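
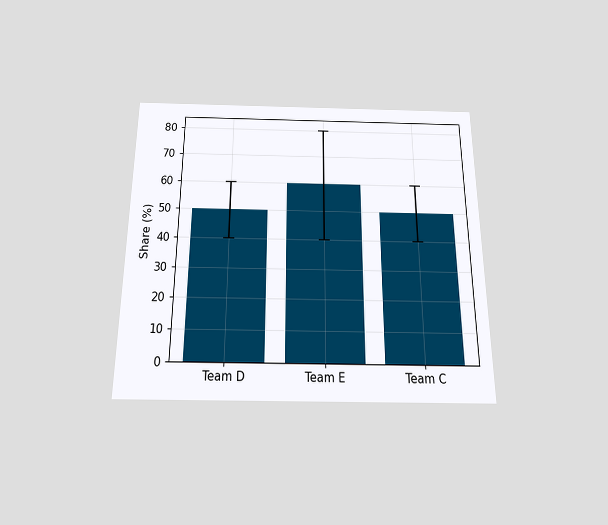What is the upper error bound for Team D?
60%

The chart is viewed slightly from below. The Team D bar's upper whisker reaches 60%.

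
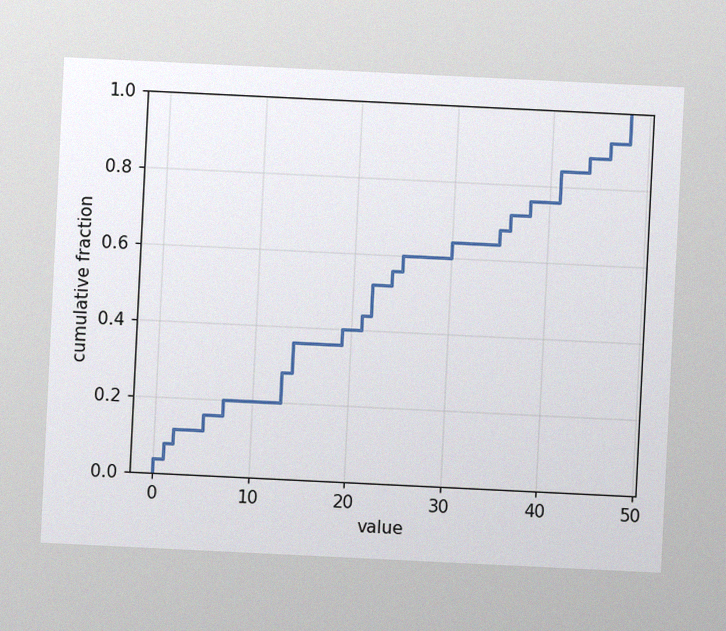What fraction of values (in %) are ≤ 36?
The chart is tilted about 3° clockwise, with some photo noise. At x=36 the ECDF step is at 72%.

72%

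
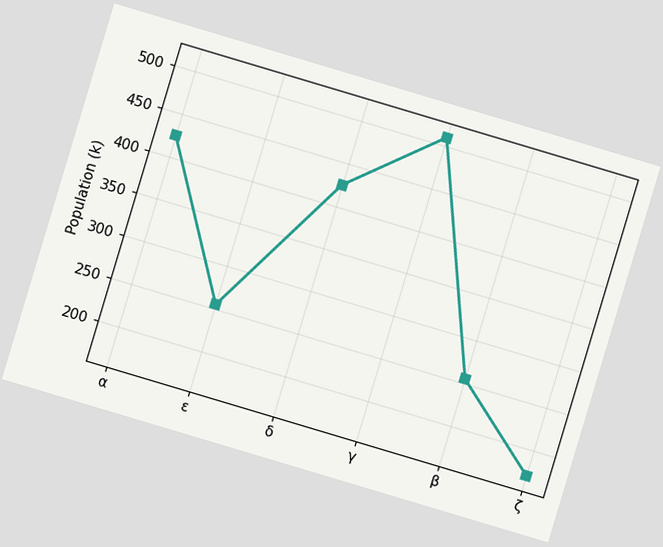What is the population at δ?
The chart is tilted about 17° clockwise. At δ, the line is at 425k.

425k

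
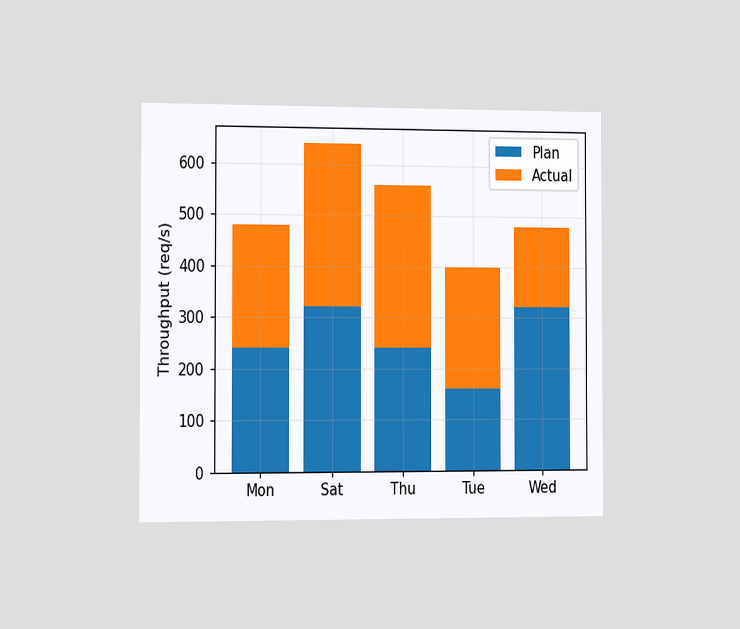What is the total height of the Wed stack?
The chart is viewed slightly from the left. The Wed stack's top reaches 480req/s on the y-axis.

480req/s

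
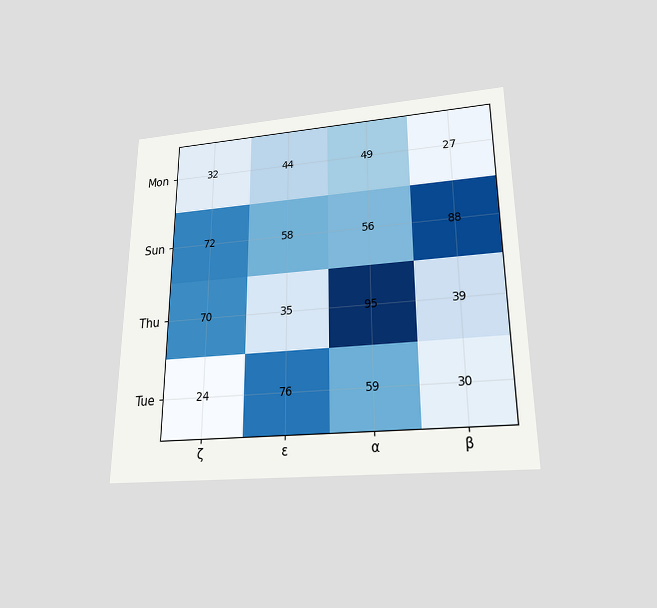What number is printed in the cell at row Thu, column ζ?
The chart is viewed slightly from below. The (Thu, ζ) cell reads 70.

70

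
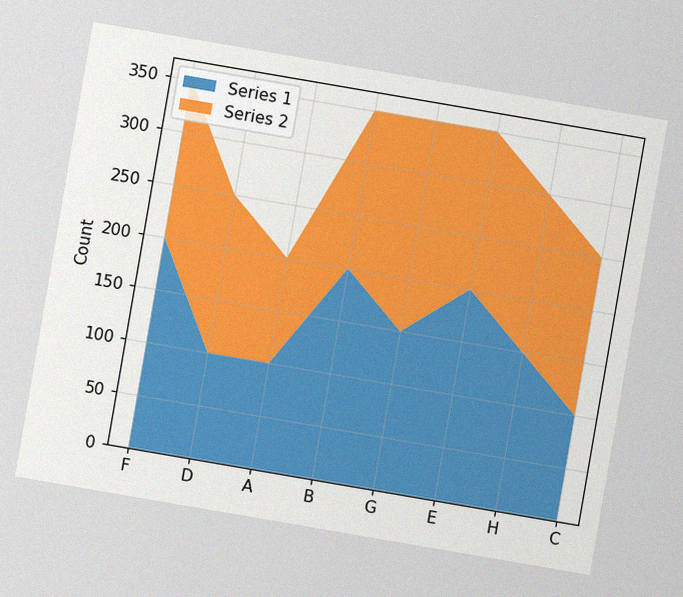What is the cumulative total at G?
350

The chart is tilted about 10° clockwise, with some photo noise. The stacked total at G reaches 350.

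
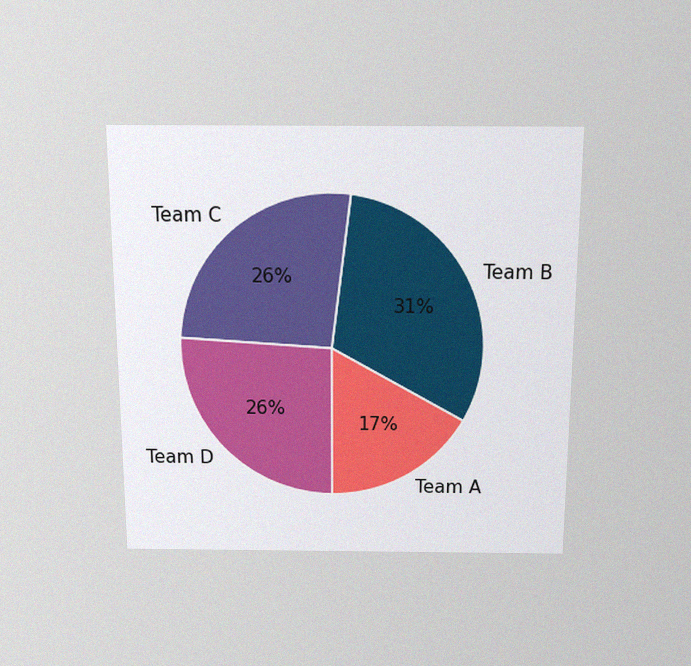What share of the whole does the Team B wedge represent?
The chart is viewed slightly from above, with some photo noise. The Team B slice takes up 31% of the pie.

31%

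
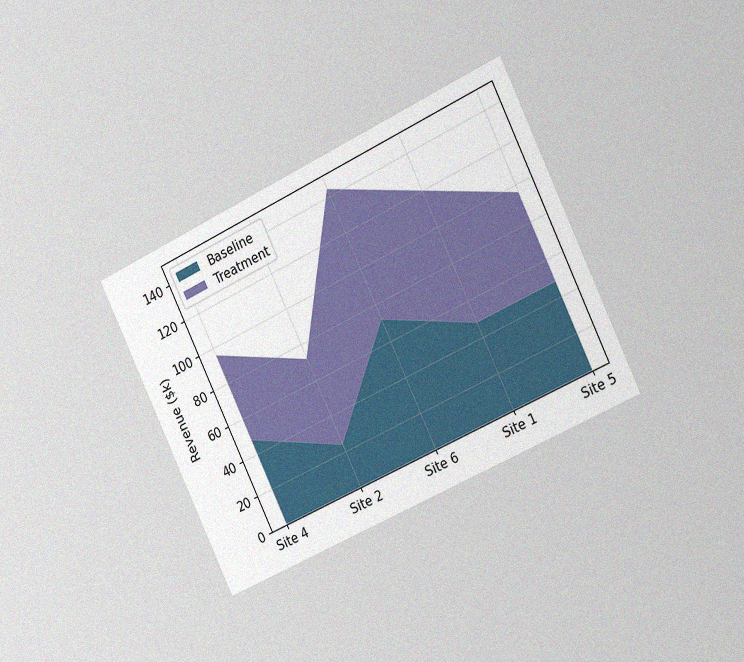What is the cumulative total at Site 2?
The chart is tilted about 26° counter-clockwise and viewed slightly from the right, with some photo noise. The stacked total at Site 2 reaches $72k.

$72k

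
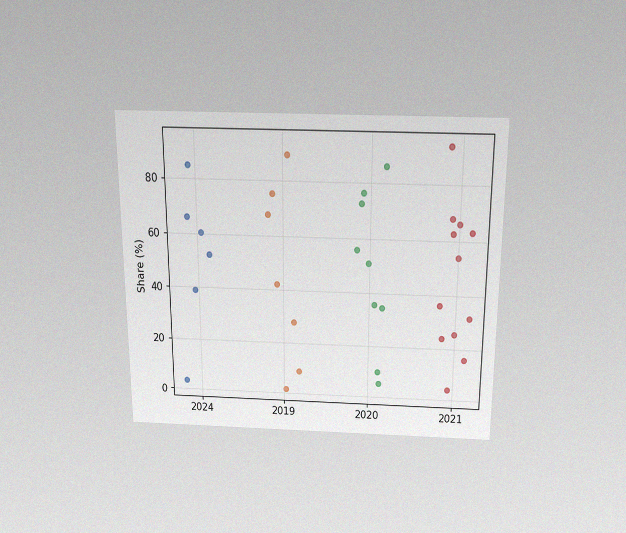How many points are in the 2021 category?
The chart is viewed slightly from above, with some photo noise. Counting the markers in the 2021 column gives 12.

12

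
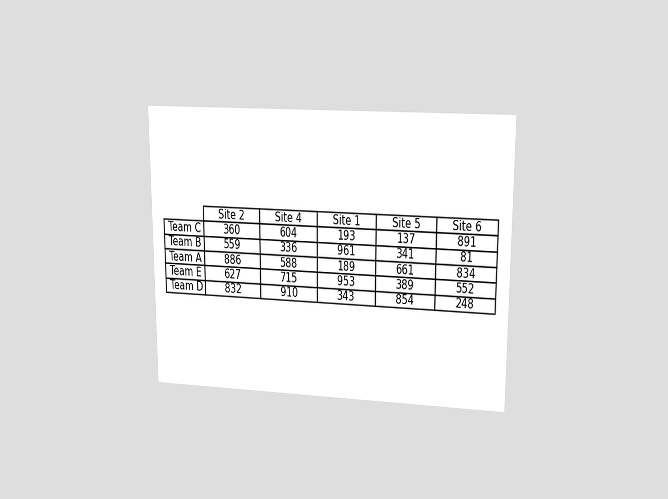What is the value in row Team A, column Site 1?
The chart is viewed at a slight angle. The (Team A, Site 1) cell reads 189.

189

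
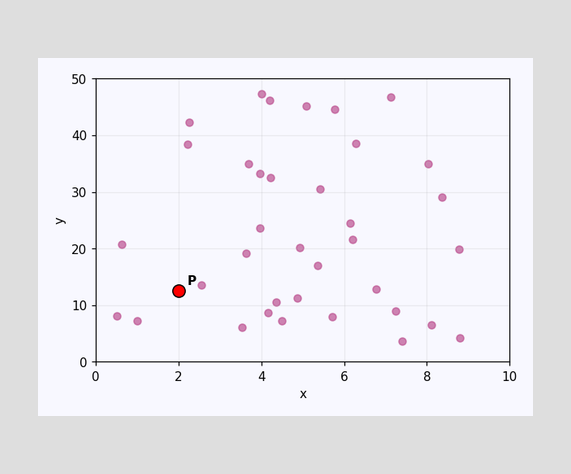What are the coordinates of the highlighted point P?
Following the gridlines from P to each axis, P sits at (2, 12.5).

(2, 12.5)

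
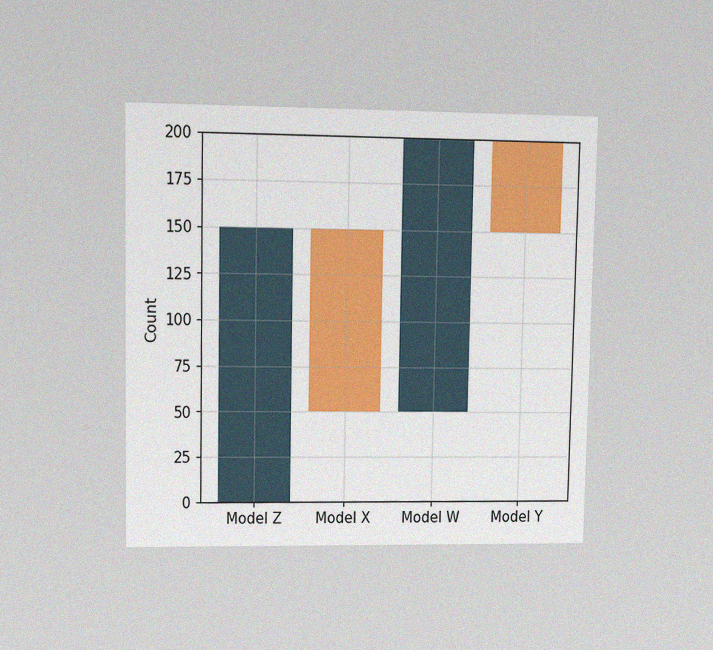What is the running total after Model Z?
The chart is viewed at a slight angle, with some photo noise. After Model Z the running total reaches 150.

150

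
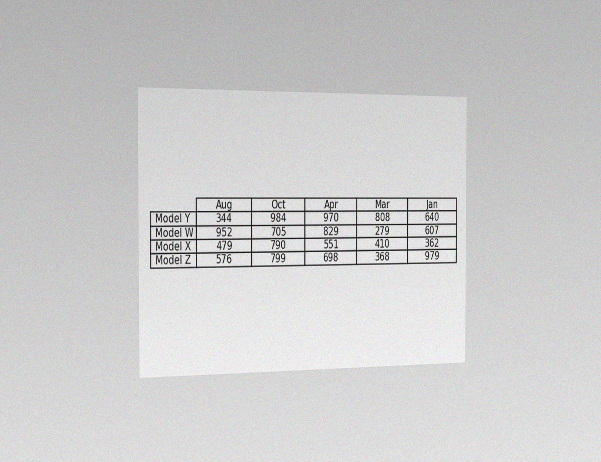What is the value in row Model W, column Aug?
952

The chart is viewed slightly from the left, with some photo noise. The (Model W, Aug) cell reads 952.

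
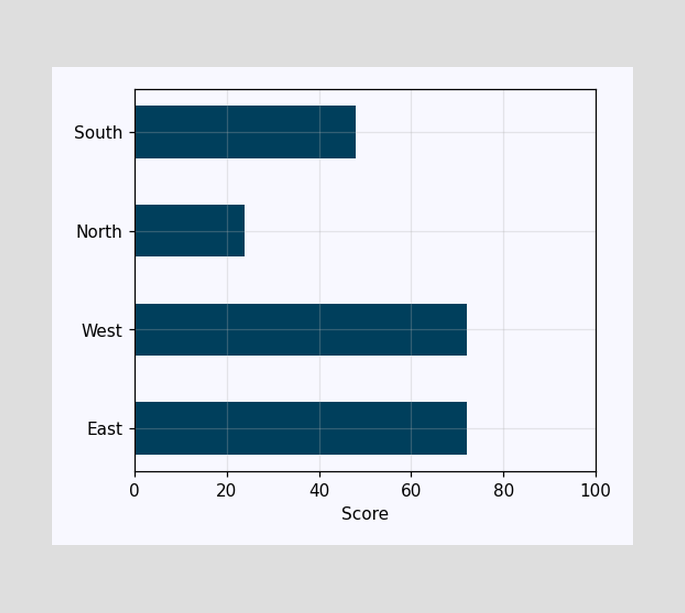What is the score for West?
Reading along the chart's x-axis, the West bar reaches 72.

72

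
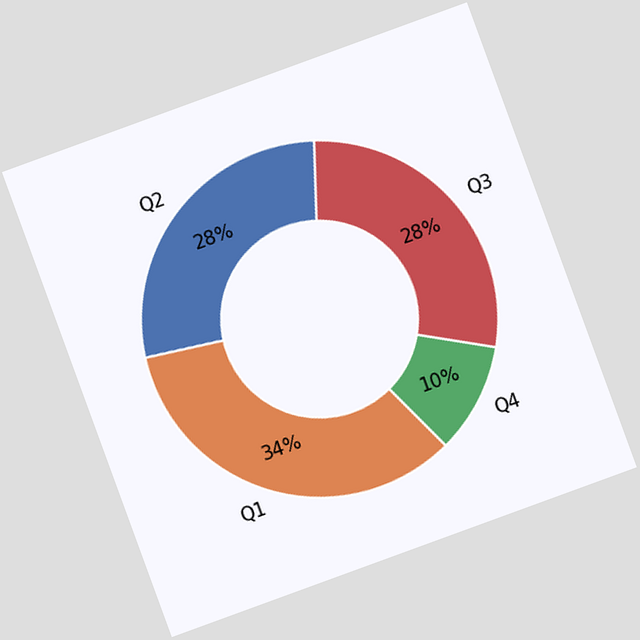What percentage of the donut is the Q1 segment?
The chart is tilted about 20° counter-clockwise. The Q1 segment takes up 34% of the ring.

34%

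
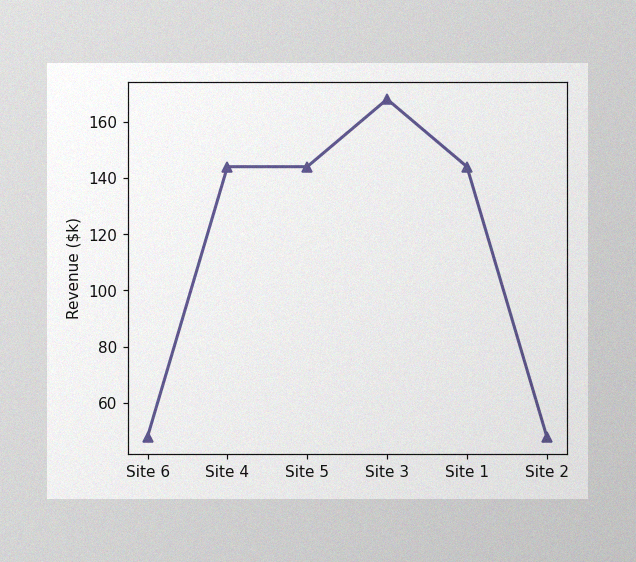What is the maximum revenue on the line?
$168k

The image has some photo noise and uneven lighting. The highest point is at Site 3, and reading across to the y-axis gives $168k.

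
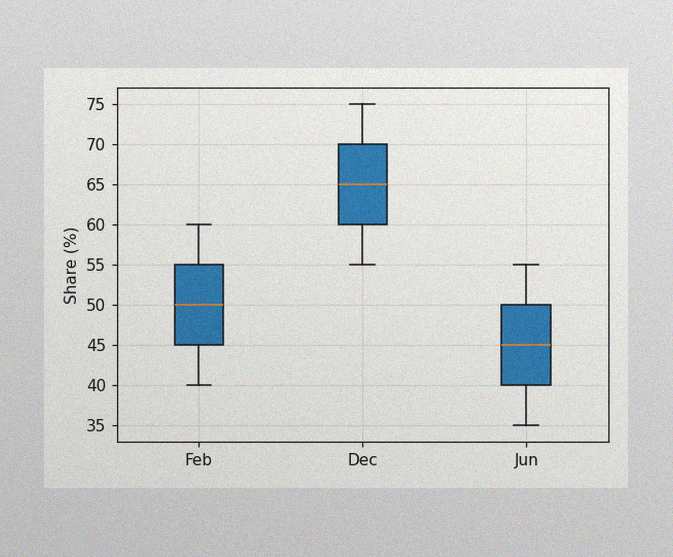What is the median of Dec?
65%

The image has some photo noise and uneven lighting. The median line in the Dec box sits at 65%.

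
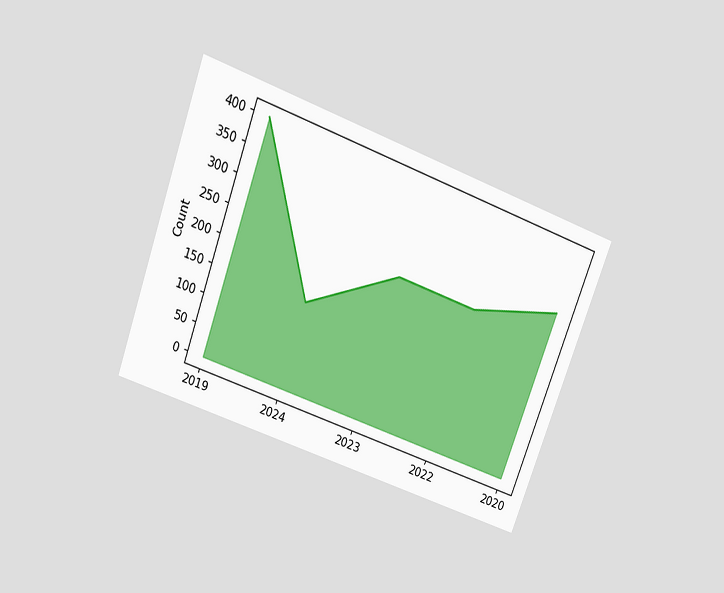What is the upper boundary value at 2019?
The chart is tilted about 20° clockwise and viewed slightly from above. At 2019 the upper boundary is at 400.

400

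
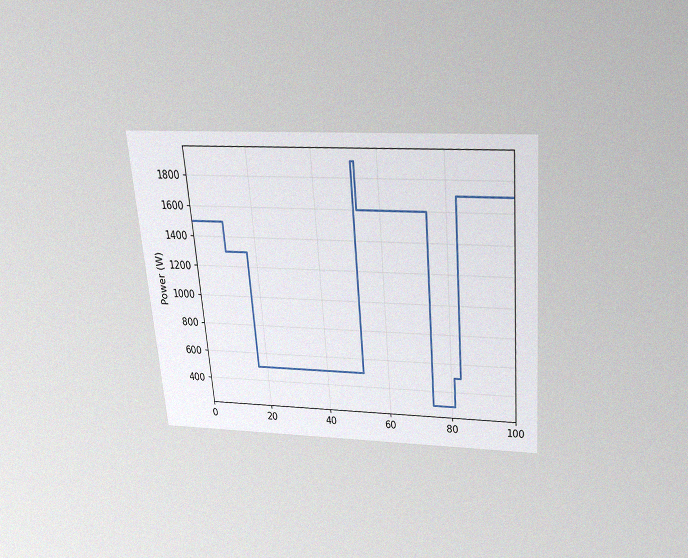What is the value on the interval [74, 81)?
The chart is tilted about 5° counter-clockwise and viewed slightly from above, with some photo noise. On [74, 81) the step sits at 300W.

300W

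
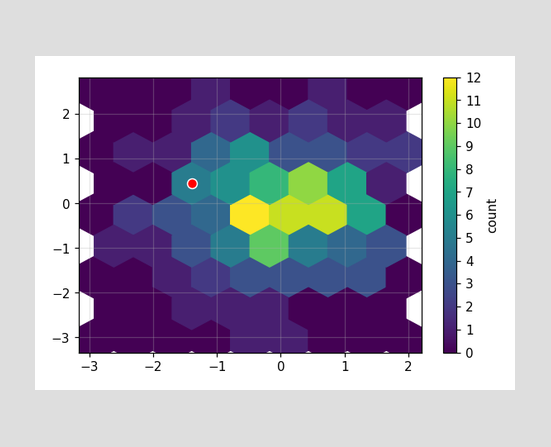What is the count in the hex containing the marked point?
The marked hex reads 5 on the colorbar.

5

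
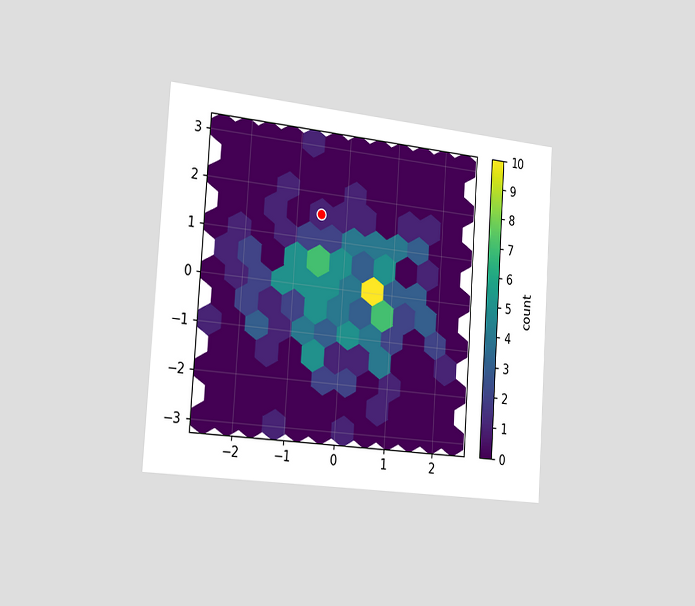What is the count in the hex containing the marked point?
1

The chart is tilted about 4° clockwise and viewed slightly from the left. The marked hex reads 1 on the colorbar.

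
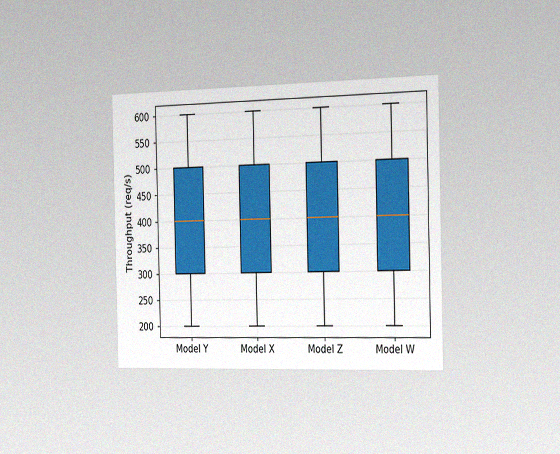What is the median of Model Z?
The chart is viewed slightly from the right, with some photo noise. The median line in the Model Z box sits at 400req/s.

400req/s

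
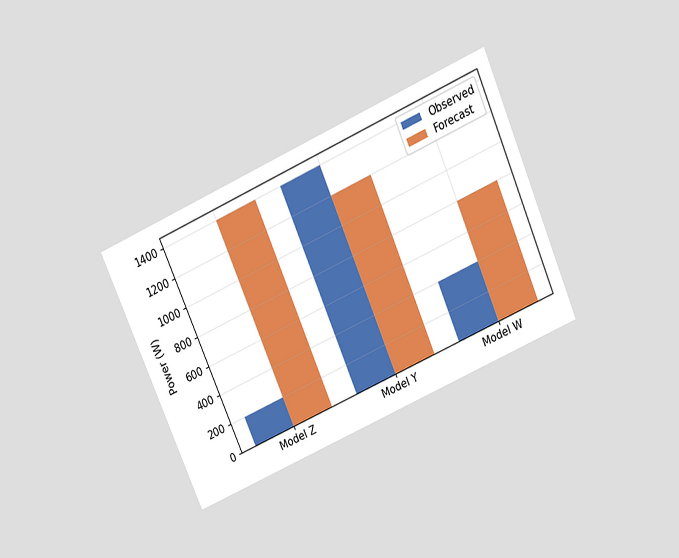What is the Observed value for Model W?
400W

The chart is tilted about 24° counter-clockwise and viewed slightly from above. The Observed bar at Model W reaches 400W on the y-axis.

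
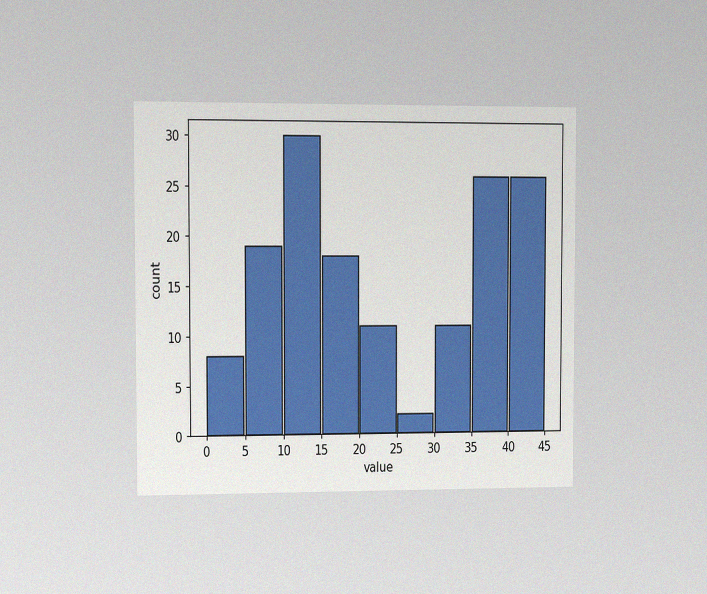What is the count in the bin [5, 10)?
The chart is viewed at a slight angle, with some photo noise. The [5, 10) bin has height 19.

19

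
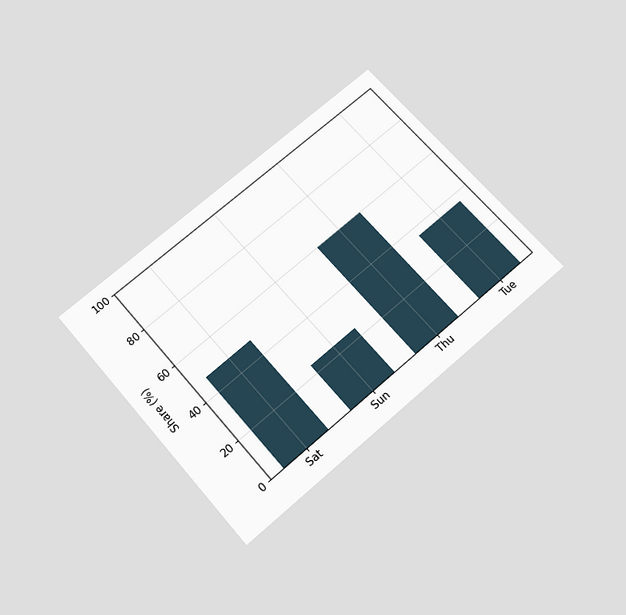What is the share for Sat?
The chart is tilted about 41° counter-clockwise and viewed slightly from below. Reading along the chart's y-axis, the Sat bar reaches 48%.

48%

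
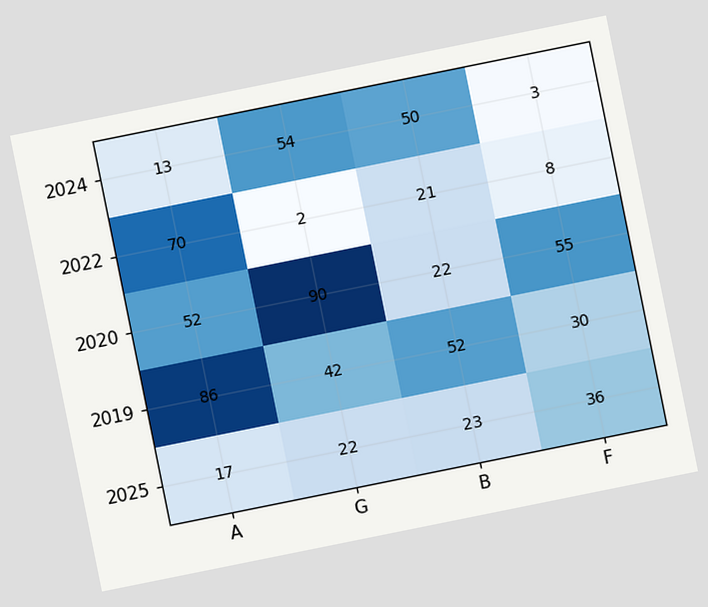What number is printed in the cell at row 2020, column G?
90

The chart is tilted about 11° counter-clockwise. The (2020, G) cell reads 90.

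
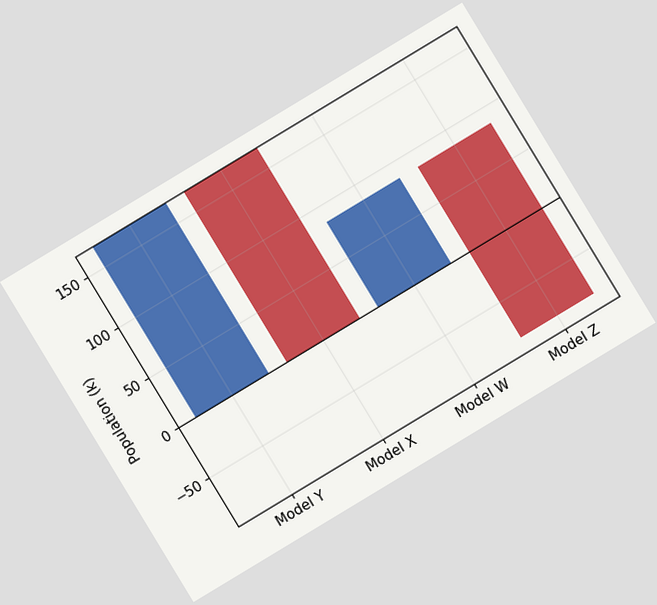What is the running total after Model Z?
The chart is tilted about 31° counter-clockwise. After Model Z the running total reaches -85k.

-85k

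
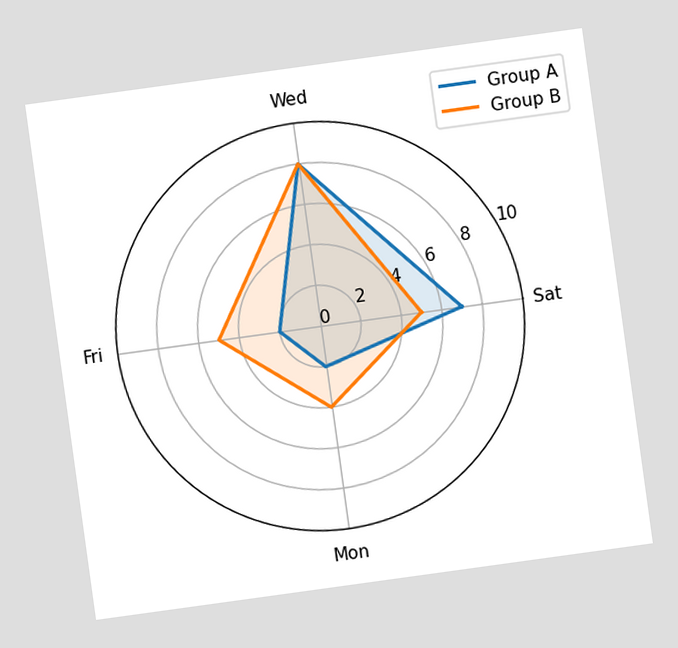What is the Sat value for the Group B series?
The chart is tilted about 8° counter-clockwise. On the Sat axis, Group B reaches 5.

5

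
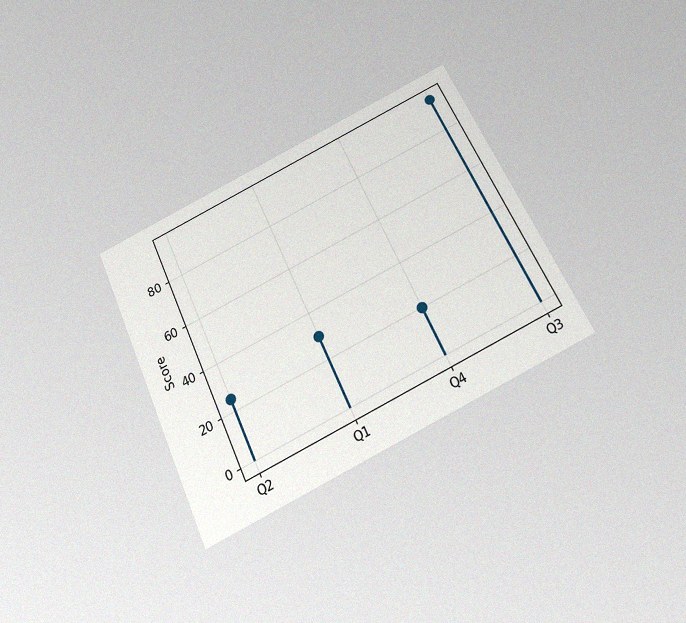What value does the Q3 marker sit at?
95

The chart is tilted about 25° counter-clockwise and viewed slightly from below, with some photo noise. The Q3 marker sits at 95.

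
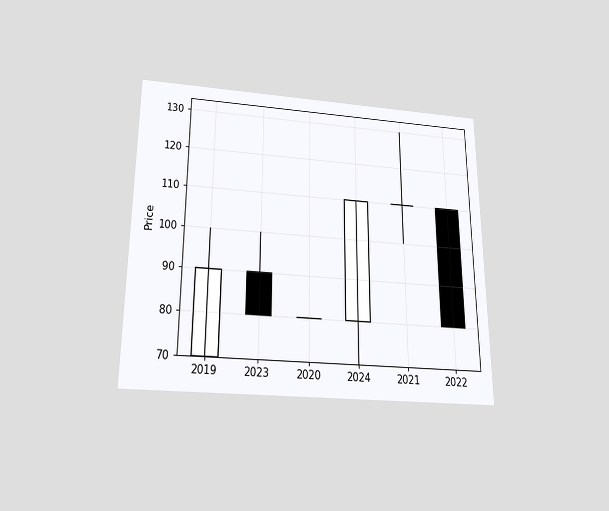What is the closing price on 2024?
110

The chart is viewed slightly from below. The 2024 candle closes at 110.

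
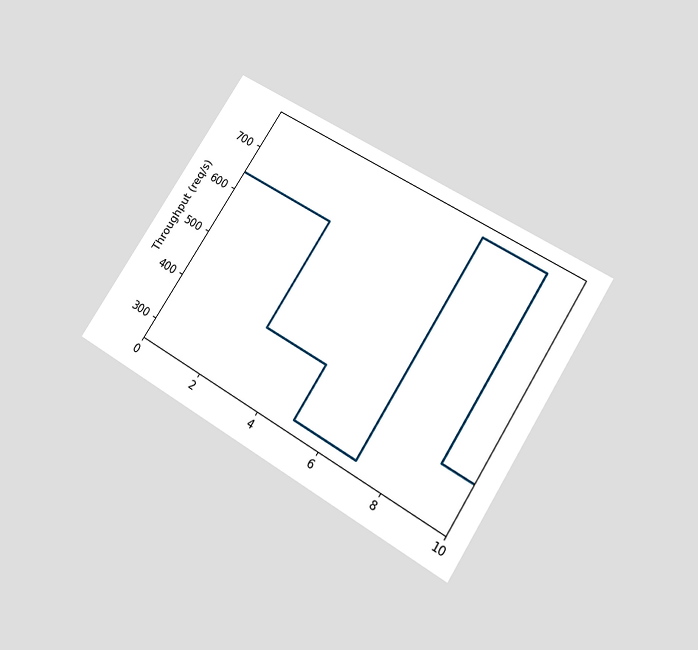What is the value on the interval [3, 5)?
The chart is tilted about 32° clockwise and viewed slightly from below. On [3, 5) the step sits at 400req/s.

400req/s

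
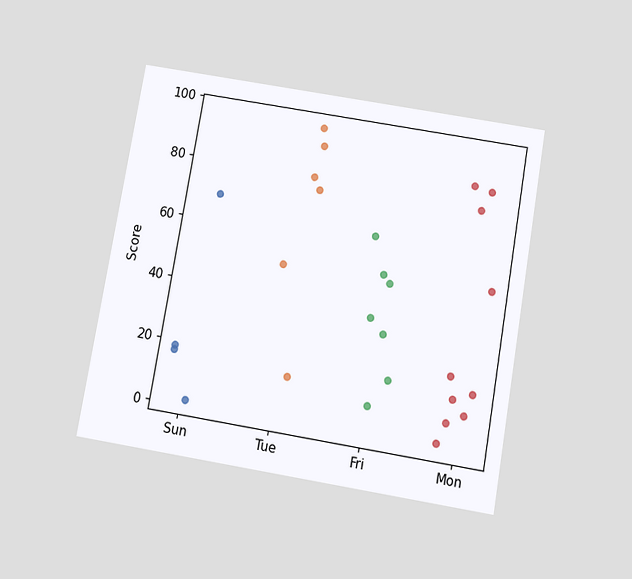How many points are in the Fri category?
The chart is tilted about 10° clockwise and viewed slightly from below. Counting the markers in the Fri column gives 7.

7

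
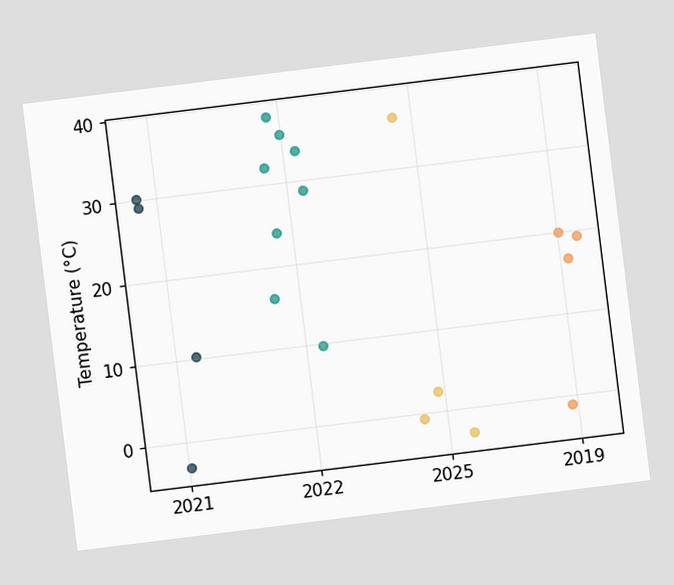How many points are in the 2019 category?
4

The chart is tilted about 7° counter-clockwise. Counting the markers in the 2019 column gives 4.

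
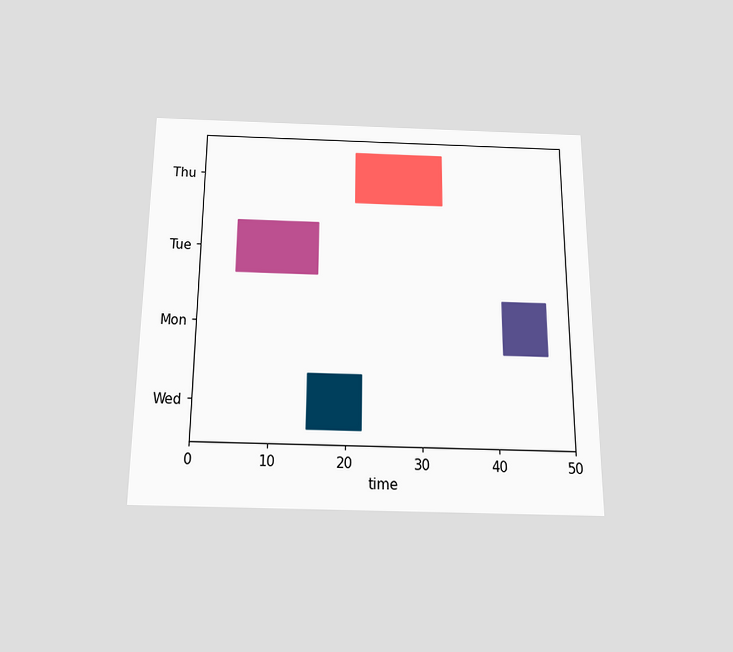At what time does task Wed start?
15

The chart is viewed slightly from below. The Wed bar begins at t=15.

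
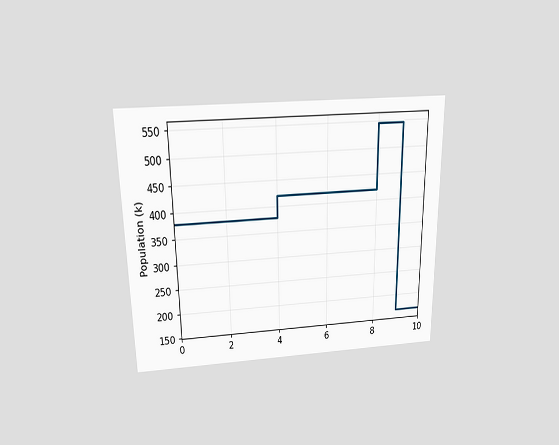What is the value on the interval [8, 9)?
546k

The chart is viewed slightly from above. On [8, 9) the step sits at 546k.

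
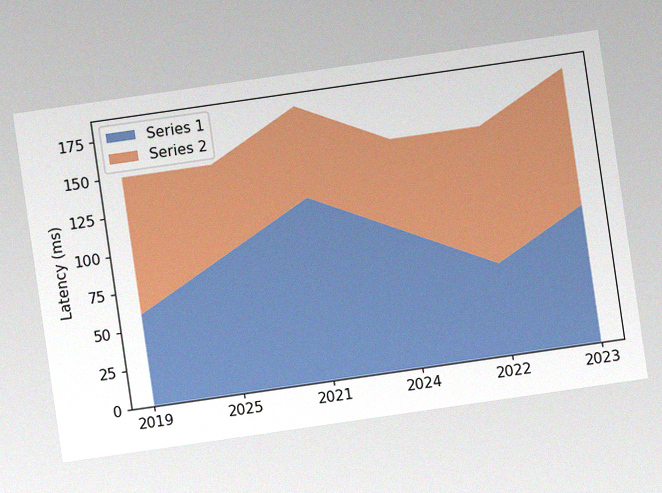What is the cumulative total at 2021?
The chart is tilted about 8° counter-clockwise, with some photo noise. The stacked total at 2021 reaches 180ms.

180ms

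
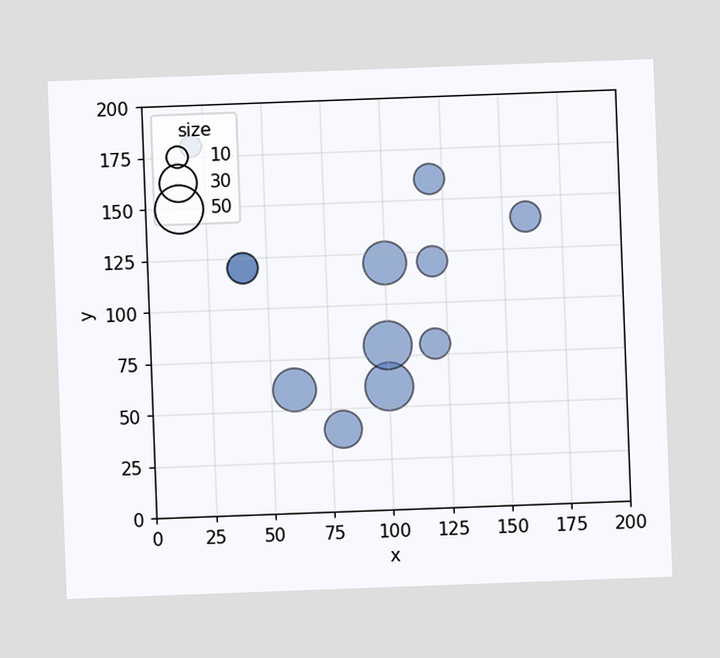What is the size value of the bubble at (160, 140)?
The chart is tilted about 2° counter-clockwise. Matching the bubble at (160, 140) against the size legend gives 20.

20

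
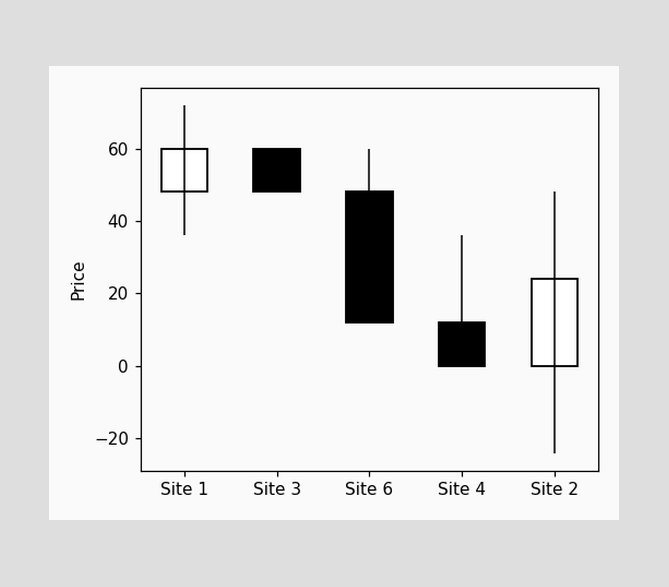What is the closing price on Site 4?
0

The Site 4 candle closes at 0.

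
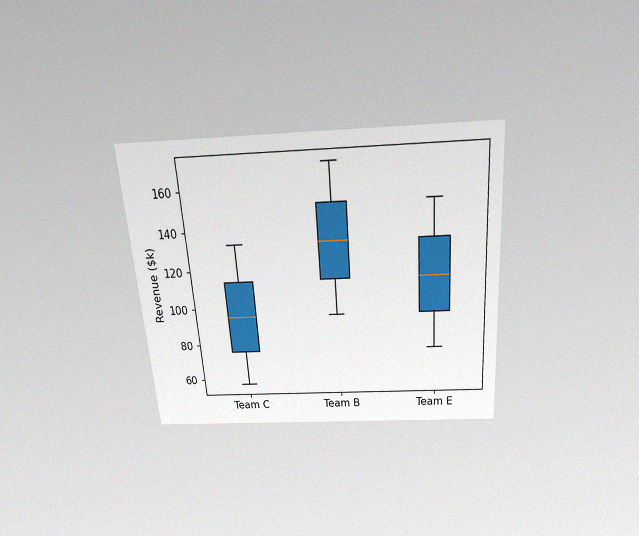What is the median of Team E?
$114k

The chart is tilted about 4° counter-clockwise and viewed slightly from above, with some photo noise. The median line in the Team E box sits at $114k.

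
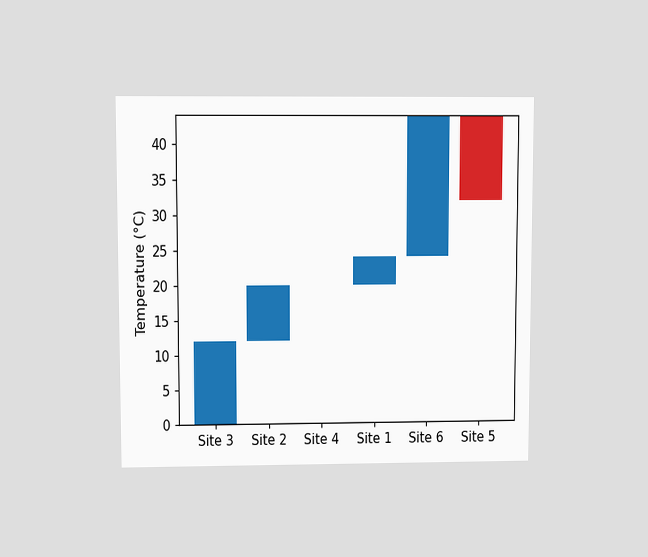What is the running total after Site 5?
The chart is viewed at a slight angle. After Site 5 the running total reaches 32°C.

32°C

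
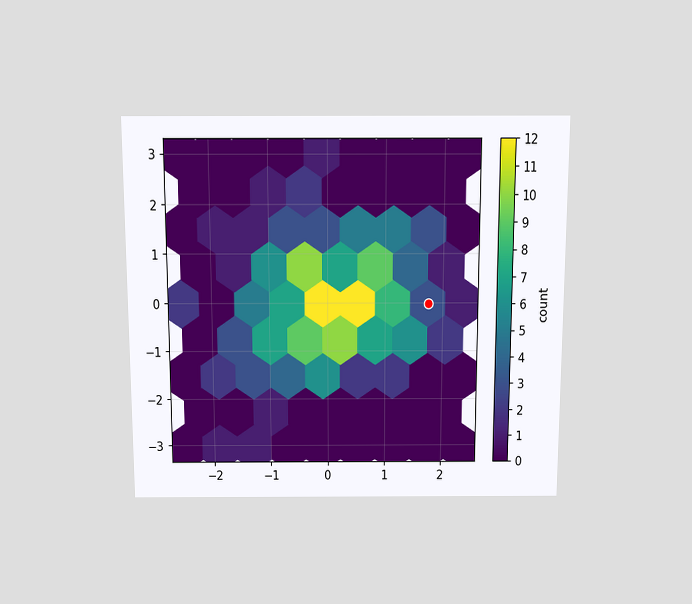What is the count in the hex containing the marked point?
The chart is viewed slightly from above. The marked hex reads 3 on the colorbar.

3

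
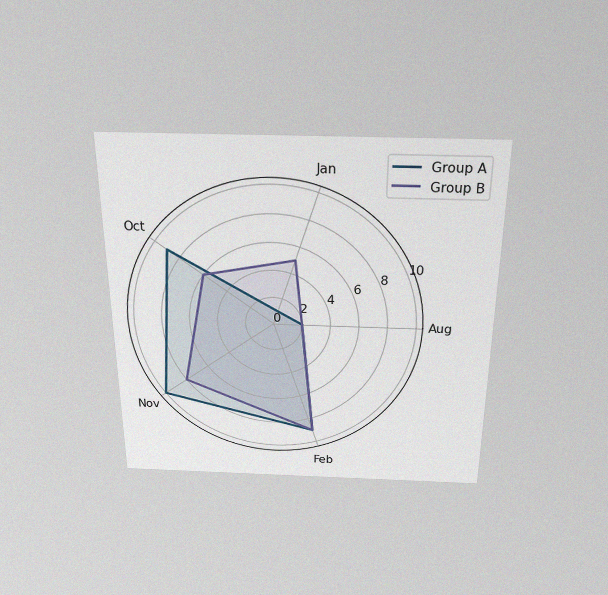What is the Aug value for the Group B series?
The chart is viewed slightly from above, with some photo noise. On the Aug axis, Group B reaches 2.

2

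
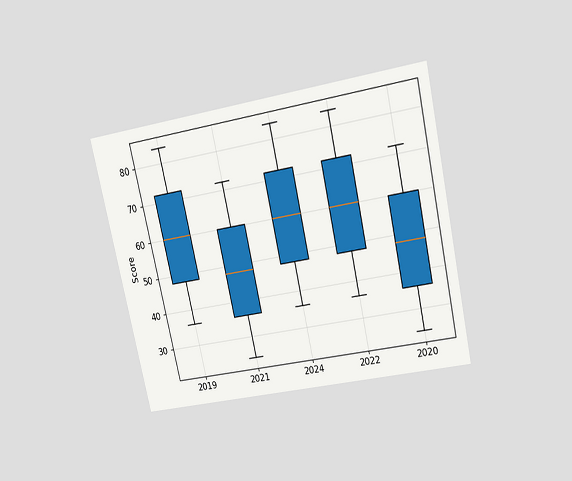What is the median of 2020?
48

The chart is tilted about 12° counter-clockwise and viewed slightly from above. The median line in the 2020 box sits at 48.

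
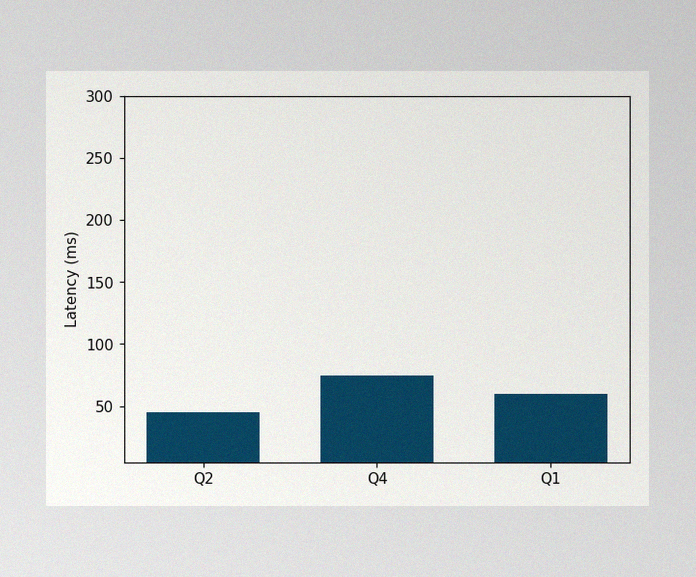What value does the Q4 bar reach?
The image has some photo noise and uneven lighting. Reading along the chart's y-axis, the Q4 bar reaches 75ms.

75ms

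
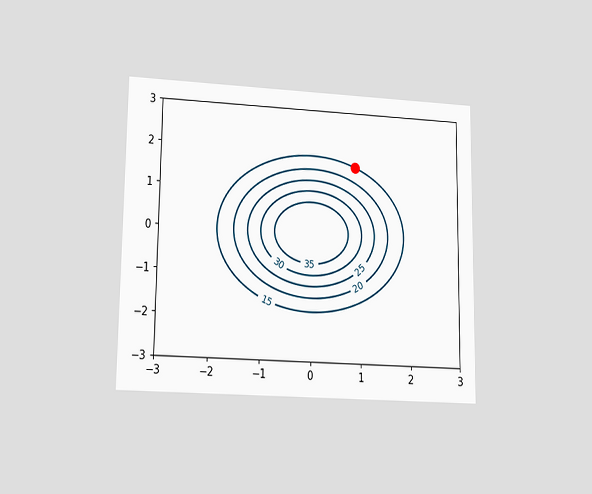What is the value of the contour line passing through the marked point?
15

The chart is viewed at a slight angle. The marked point sits on the contour labelled 15.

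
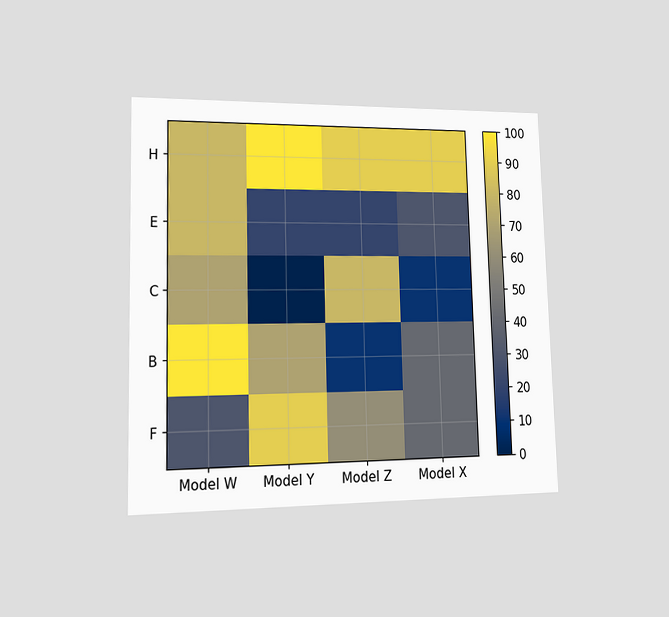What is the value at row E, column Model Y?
20

The chart is viewed at a slight angle. Matching cell (E, Model Y) against the colorbar gives 20.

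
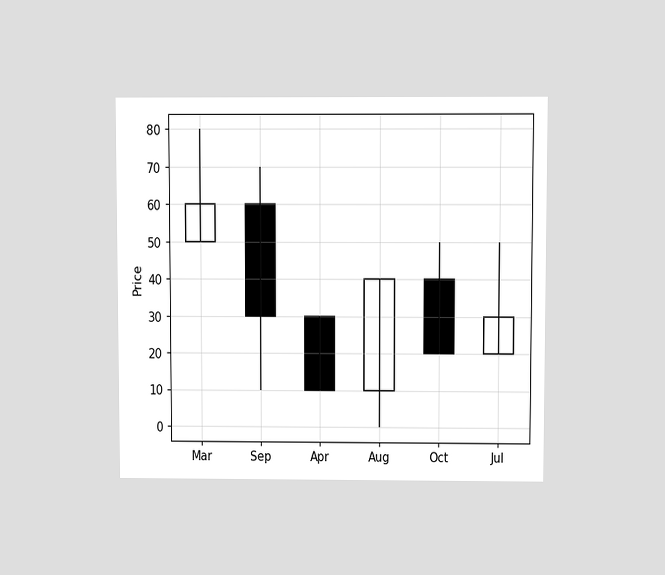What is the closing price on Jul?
30

The chart is viewed slightly from above. The Jul candle closes at 30.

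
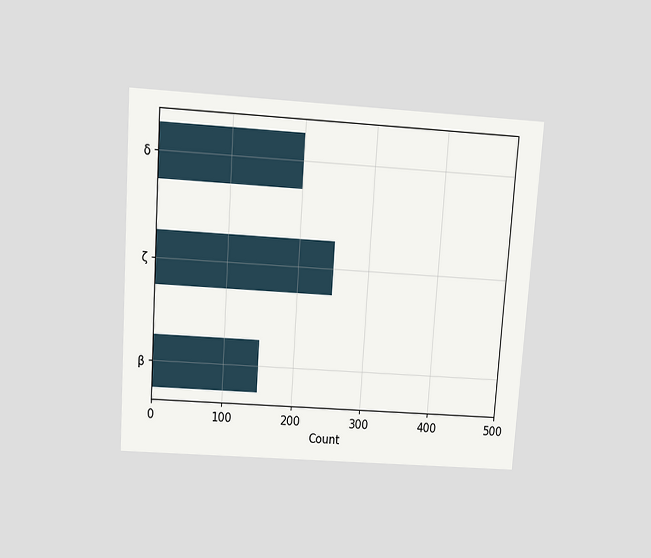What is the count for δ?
The chart is tilted about 4° clockwise and viewed slightly from above. Reading along the chart's x-axis, the δ bar reaches 200.

200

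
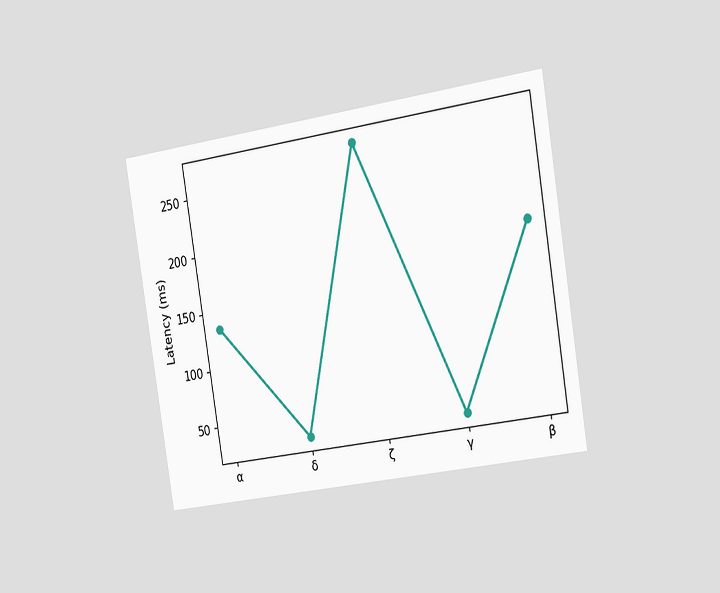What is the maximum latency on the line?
270ms

The chart is tilted about 9° counter-clockwise and viewed slightly from the right. The highest point is at ζ, and reading across to the y-axis gives 270ms.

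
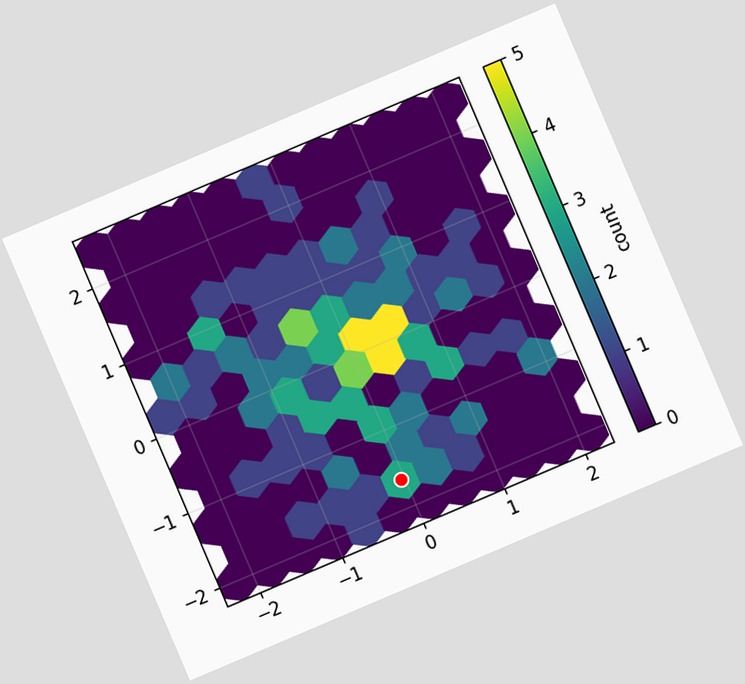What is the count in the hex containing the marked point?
3

The chart is tilted about 23° counter-clockwise. The marked hex reads 3 on the colorbar.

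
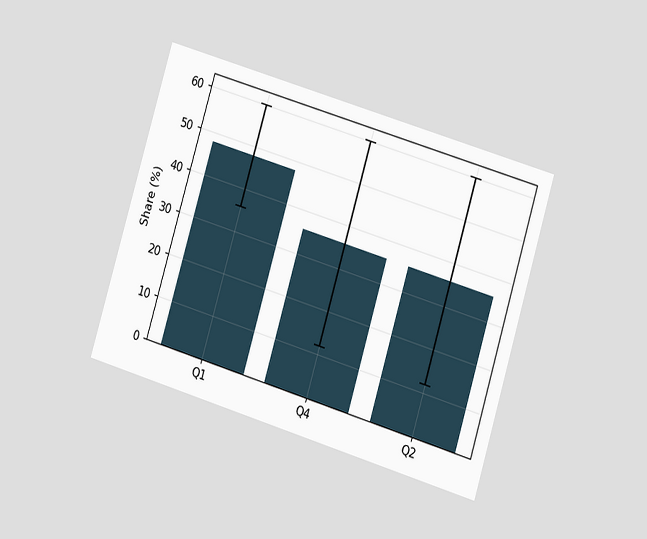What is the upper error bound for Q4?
The chart is tilted about 17° clockwise and viewed at a slight angle. The Q4 bar's upper whisker reaches 60%.

60%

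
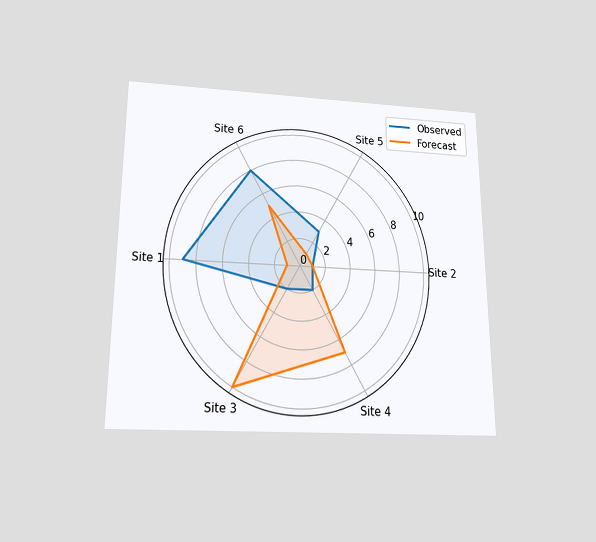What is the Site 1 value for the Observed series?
9

The chart is viewed slightly from below. On the Site 1 axis, Observed reaches 9.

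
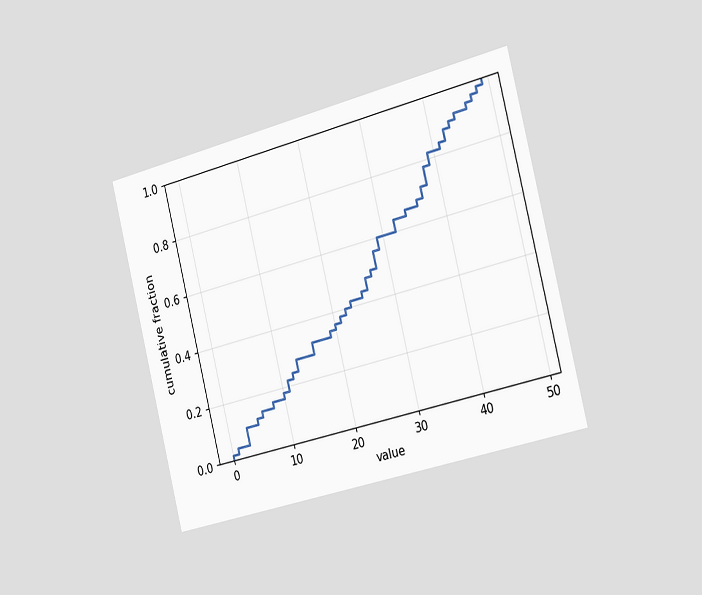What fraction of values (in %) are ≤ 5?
The chart is tilted about 14° counter-clockwise and viewed slightly from the right. At x=5 the ECDF step is at 12%.

12%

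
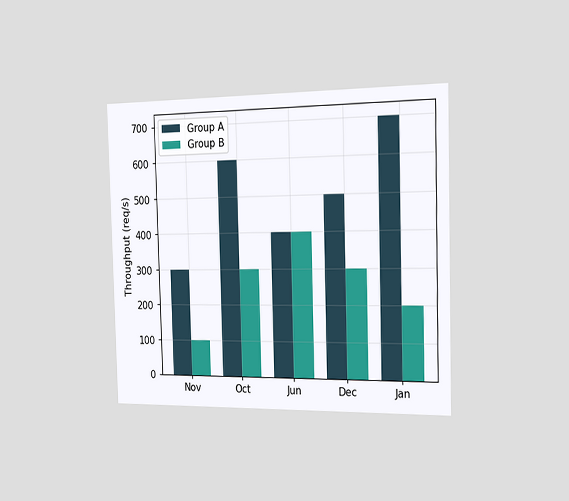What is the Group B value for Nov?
100req/s

The chart is viewed slightly from the right. The Group B bar at Nov reaches 100req/s on the y-axis.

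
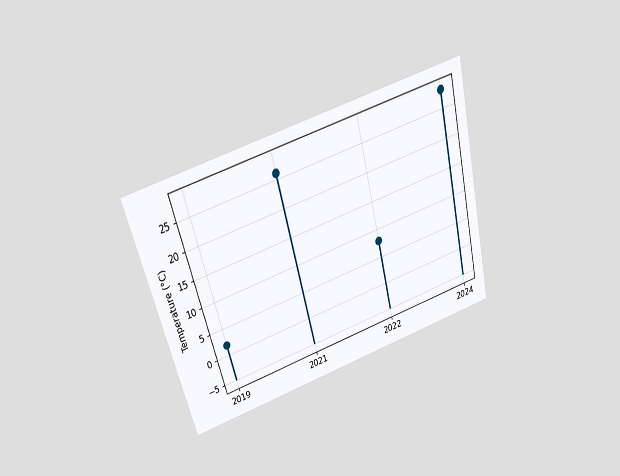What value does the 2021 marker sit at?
26°C

The chart is tilted about 14° counter-clockwise and viewed slightly from above. The 2021 marker sits at 26°C.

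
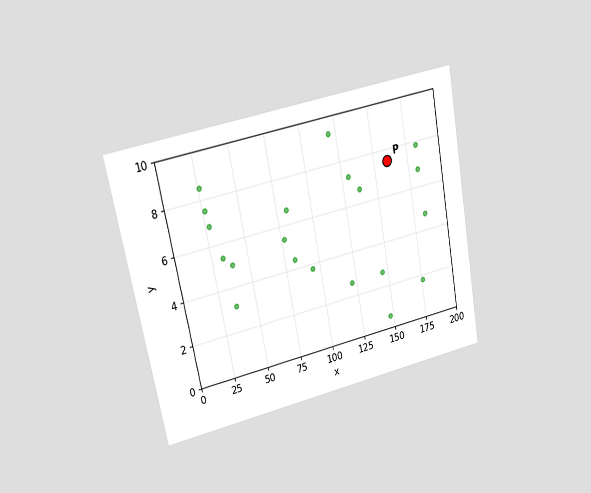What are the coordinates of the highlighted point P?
(160, 7.5)

The chart is tilted about 11° counter-clockwise and viewed at a slight angle. Following the gridlines from P to each axis, P sits at (160, 7.5).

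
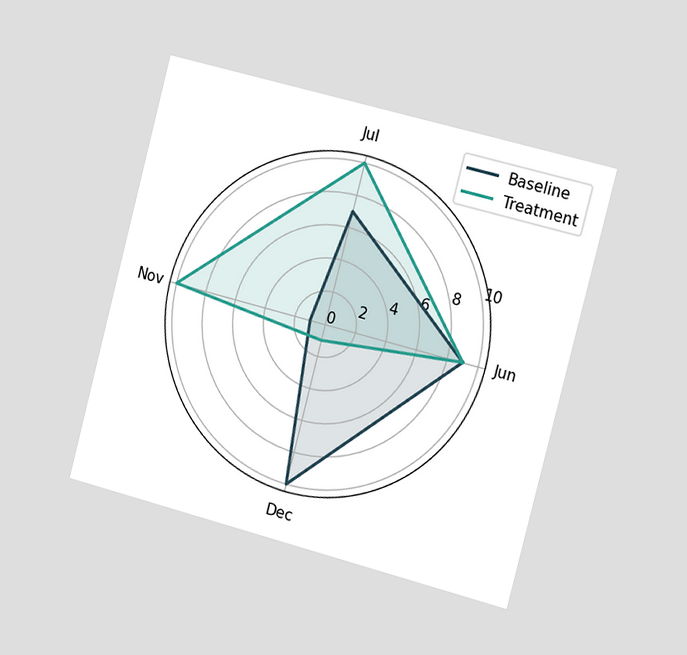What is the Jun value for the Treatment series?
The chart is tilted about 15° clockwise and viewed slightly from the right. On the Jun axis, Treatment reaches 9.

9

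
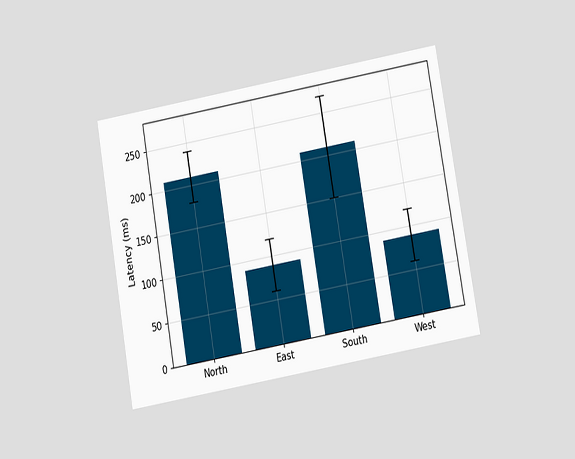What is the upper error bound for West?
120ms

The chart is tilted about 10° counter-clockwise and viewed at a slight angle. The West bar's upper whisker reaches 120ms.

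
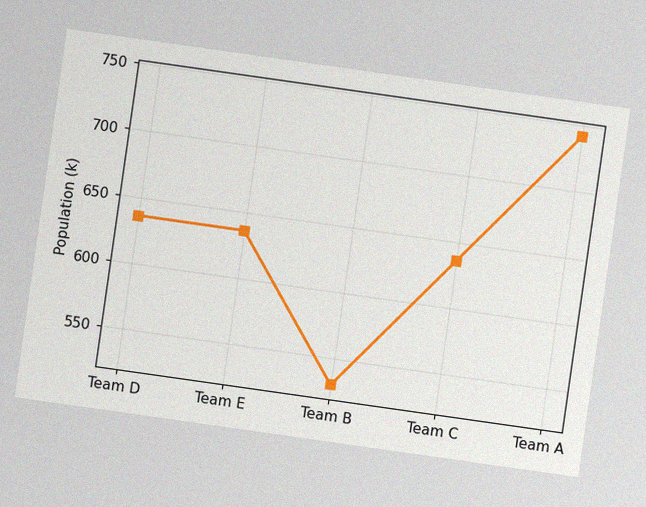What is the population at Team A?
742k

The chart is tilted about 8° clockwise, with some photo noise. At Team A, the line is at 742k.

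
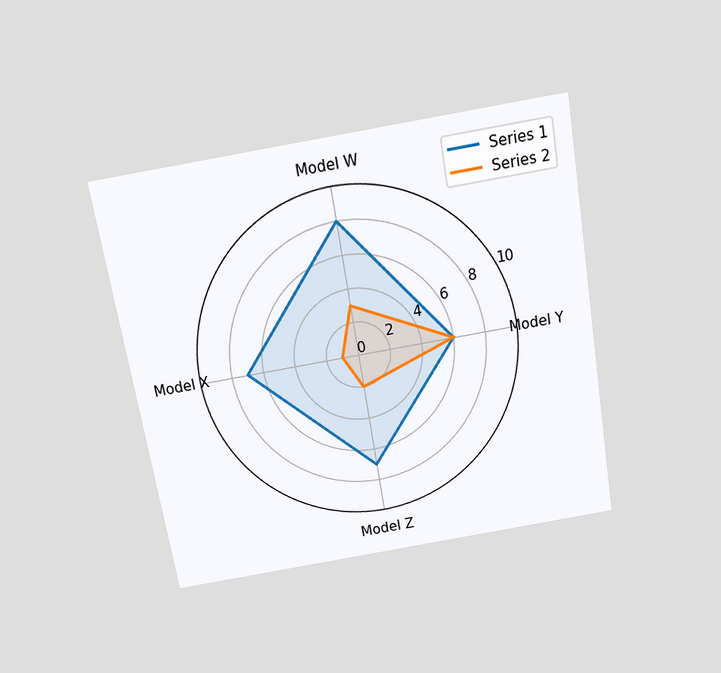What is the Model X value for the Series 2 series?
1

The chart is tilted about 10° counter-clockwise and viewed slightly from above. On the Model X axis, Series 2 reaches 1.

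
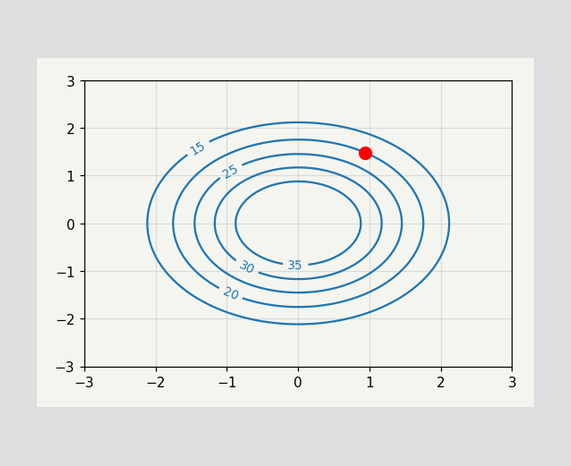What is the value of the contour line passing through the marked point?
The marked point sits on the contour labelled 20.

20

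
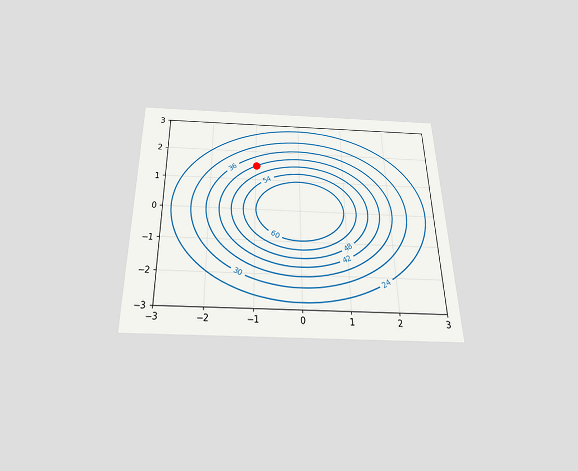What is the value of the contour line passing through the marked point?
The chart is viewed slightly from below. The marked point sits on the contour labelled 42.

42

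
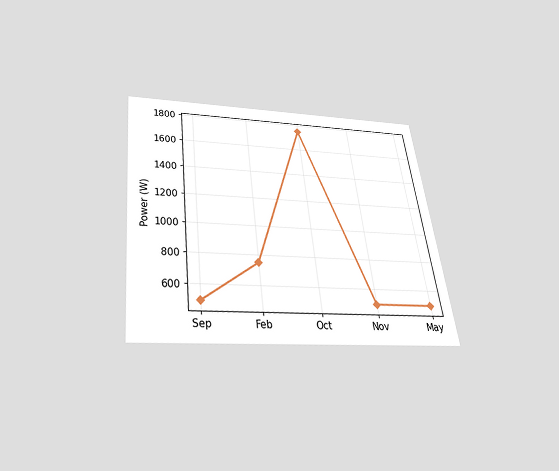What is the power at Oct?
1750W

The chart is tilted about 7° counter-clockwise and viewed slightly from below. At Oct, the line is at 1750W.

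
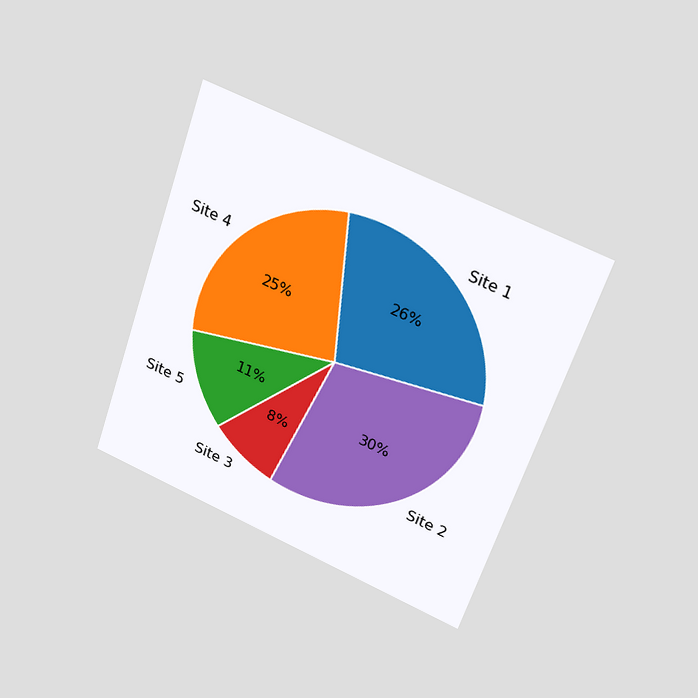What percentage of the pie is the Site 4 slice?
25%

The chart is tilted about 19° clockwise and viewed at a slight angle. The Site 4 slice takes up 25% of the pie.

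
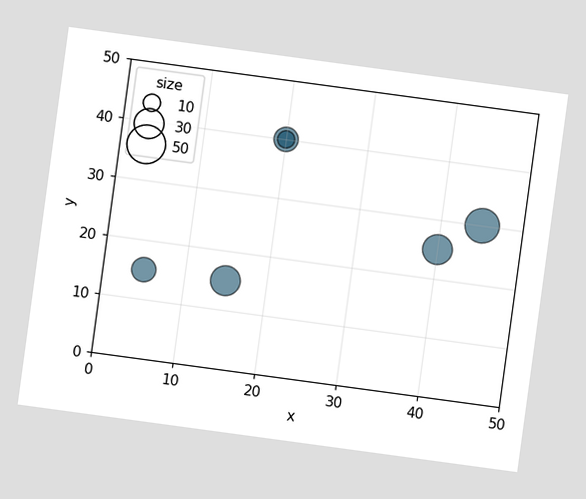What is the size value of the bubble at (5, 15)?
20

The chart is tilted about 8° clockwise. Matching the bubble at (5, 15) against the size legend gives 20.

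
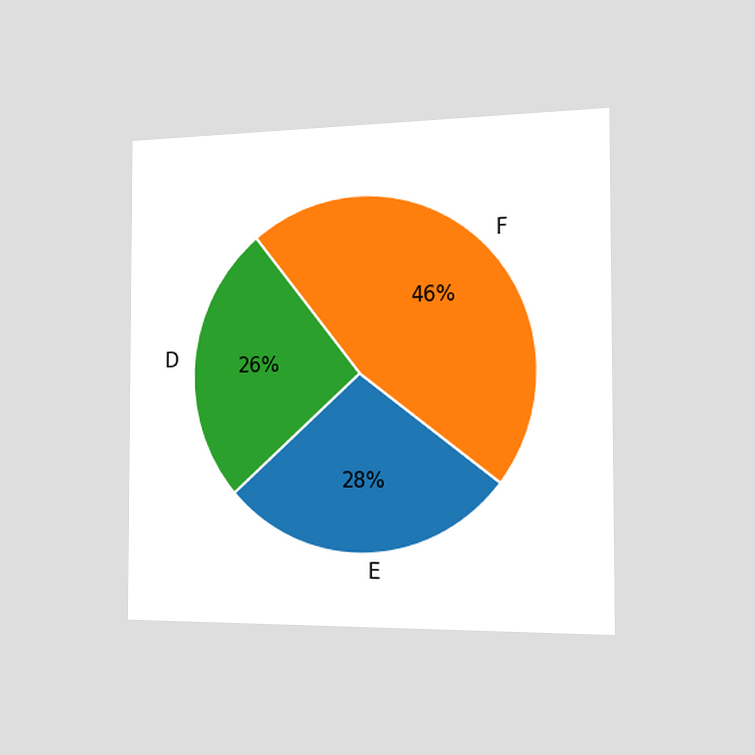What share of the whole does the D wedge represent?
26%

The chart is viewed slightly from the right. The D slice takes up 26% of the pie.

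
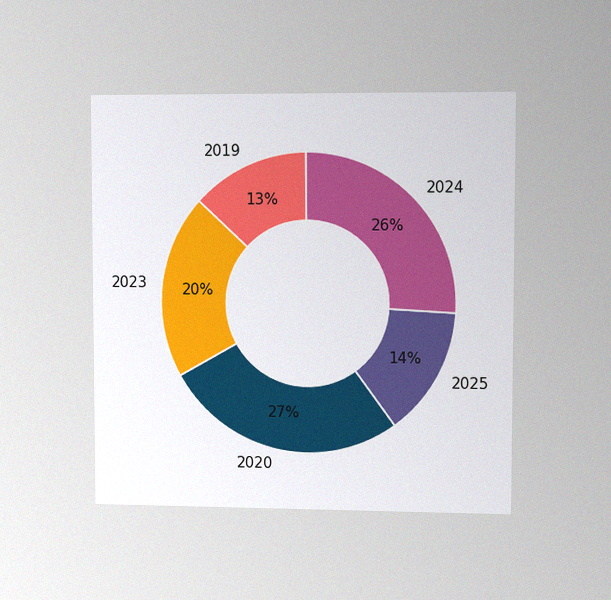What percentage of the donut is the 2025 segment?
The chart is viewed at a slight angle, with some photo noise. The 2025 segment takes up 14% of the ring.

14%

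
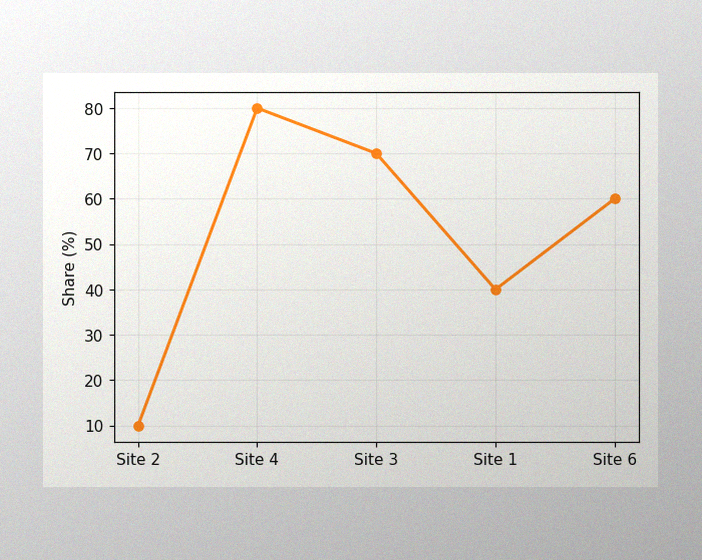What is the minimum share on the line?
The image has some photo noise and uneven lighting. The lowest point is at Site 2, and reading across to the y-axis gives 10%.

10%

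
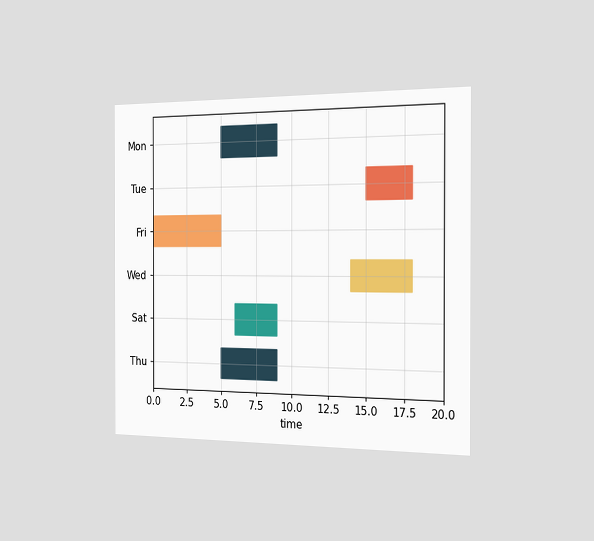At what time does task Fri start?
The chart is viewed slightly from the right. The Fri bar begins at t=0.

0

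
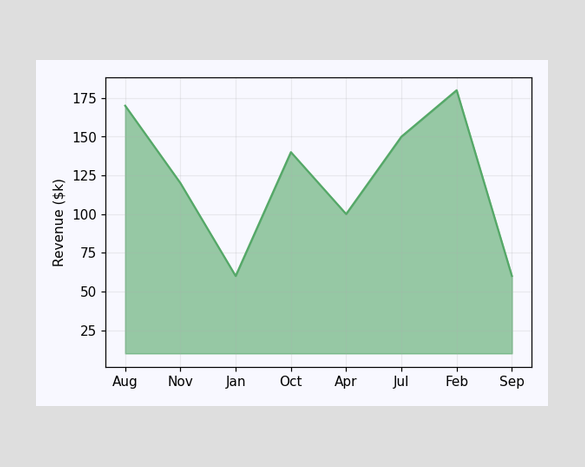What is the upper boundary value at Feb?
$180k

At Feb the upper boundary is at $180k.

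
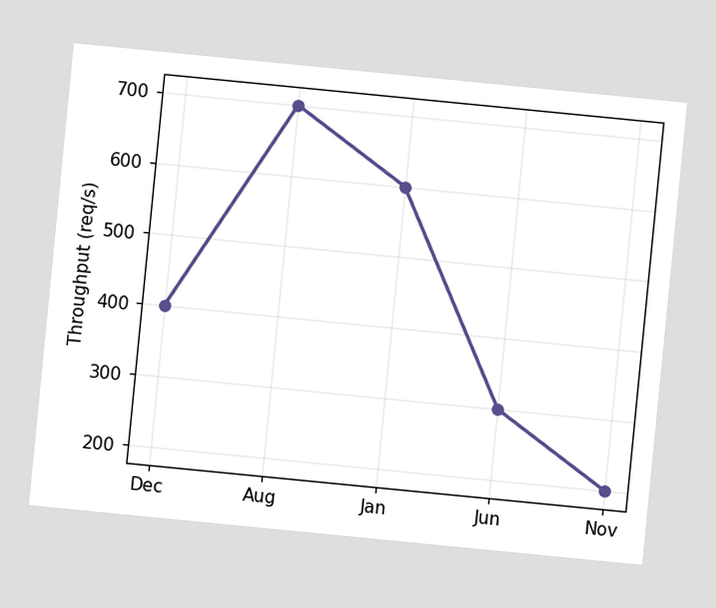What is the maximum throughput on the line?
700req/s

The chart is tilted about 6° clockwise. The highest point is at Aug, and reading across to the y-axis gives 700req/s.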